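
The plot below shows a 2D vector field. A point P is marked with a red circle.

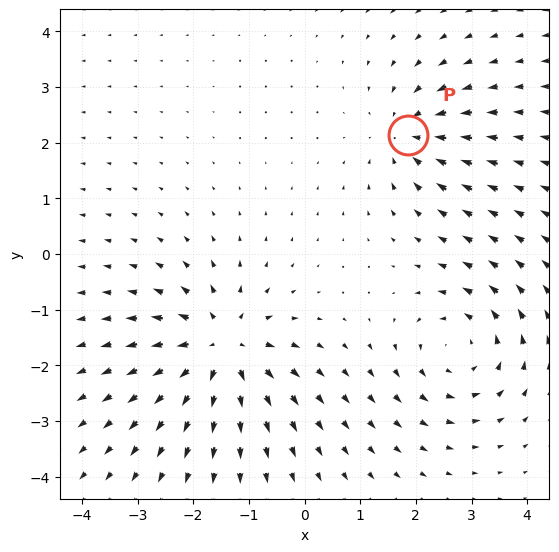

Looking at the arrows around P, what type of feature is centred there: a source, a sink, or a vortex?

At P (1.9, 2.1) the arrows converge inward. Divergence about -4, curl ≈0 — negative divergence with near-zero curl is a sink.

sink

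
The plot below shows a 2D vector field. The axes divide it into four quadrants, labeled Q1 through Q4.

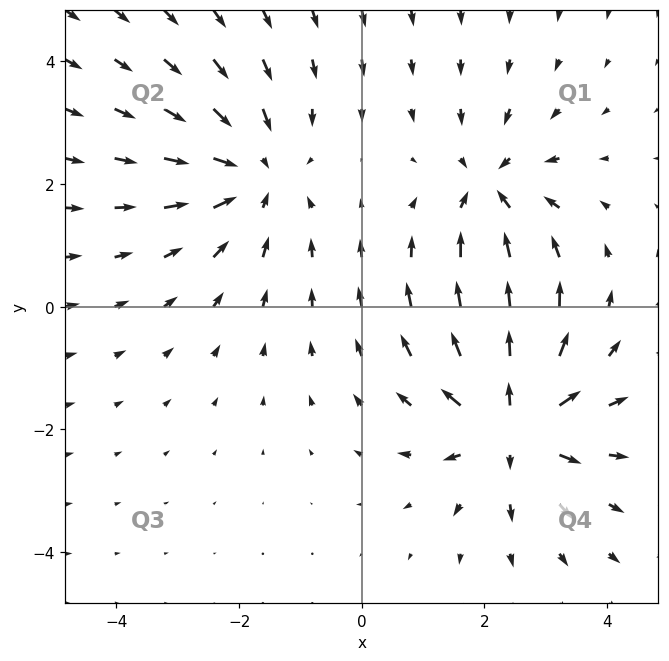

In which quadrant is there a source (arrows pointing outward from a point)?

The source sits at approximately (2.5, -1.9), which lies in quadrant Q4. The divergence there is about +5, positive as expected for a source.

Q4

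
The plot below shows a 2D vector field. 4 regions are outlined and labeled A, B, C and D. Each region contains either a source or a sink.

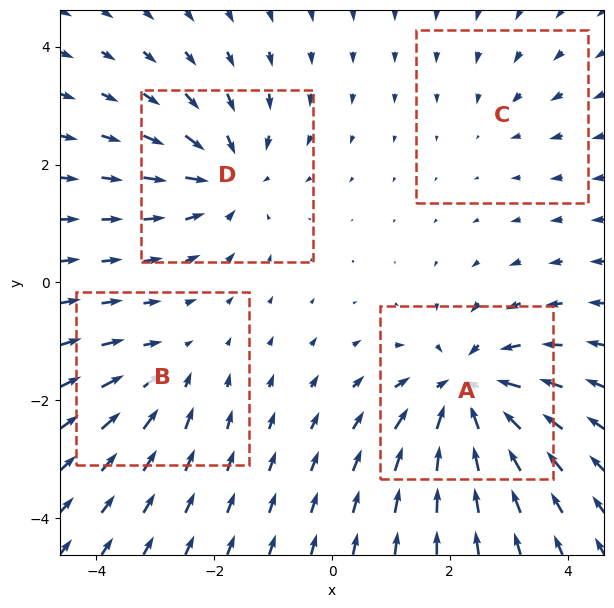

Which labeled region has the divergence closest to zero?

Divergence at each region's feature centre — A: about -7, B: about -3, C: about -2, D: about -5. Region C is closest to zero.

C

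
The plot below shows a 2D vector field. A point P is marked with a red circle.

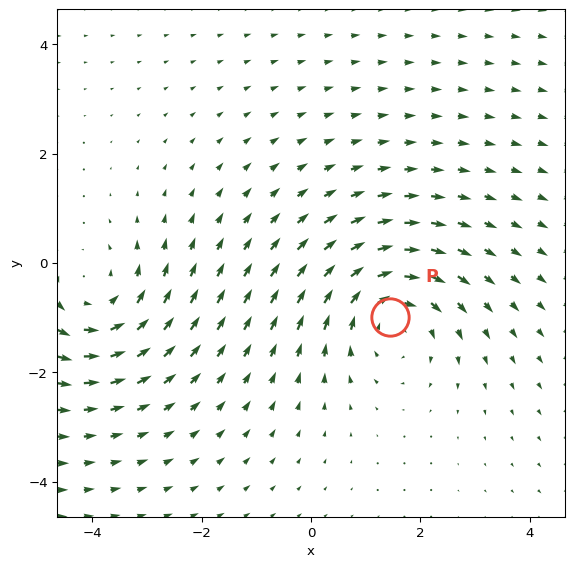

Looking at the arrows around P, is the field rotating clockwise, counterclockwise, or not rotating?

clockwise

Near P at (1.5, -1.0) the arrows circulate clockwise. The curl (z-component) there is about -4; negative curl means clockwise rotation.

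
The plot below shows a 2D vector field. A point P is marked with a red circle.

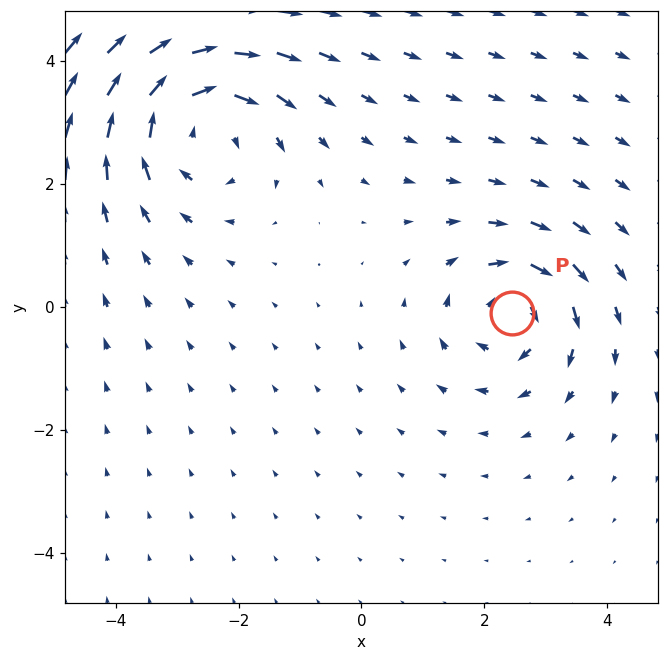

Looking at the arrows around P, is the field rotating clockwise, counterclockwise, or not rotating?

Near P at (2.5, -0.1) the arrows circulate clockwise. The curl (z-component) there is about -4; negative curl means clockwise rotation.

clockwise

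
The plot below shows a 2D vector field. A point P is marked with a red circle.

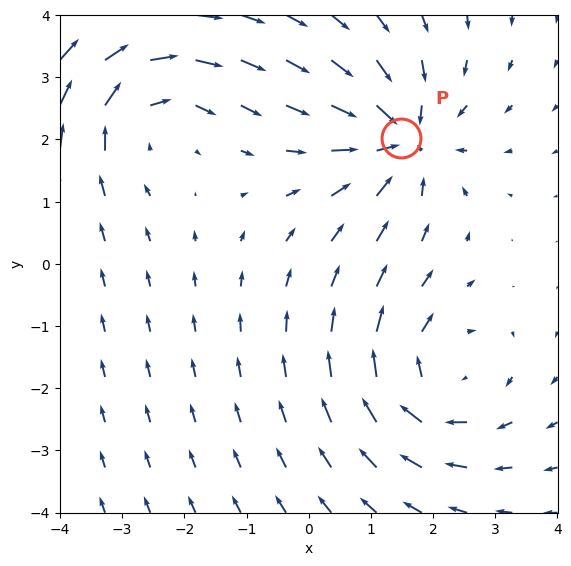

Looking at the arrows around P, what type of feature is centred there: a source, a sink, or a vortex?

sink

At P (1.5, 2.0) the arrows converge inward. Divergence about -4, curl ≈0 — negative divergence with near-zero curl is a sink.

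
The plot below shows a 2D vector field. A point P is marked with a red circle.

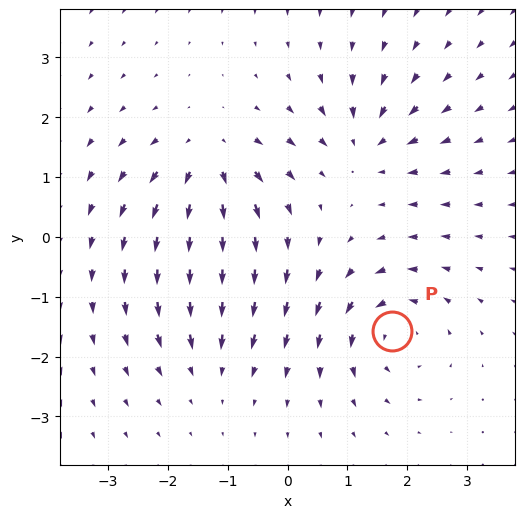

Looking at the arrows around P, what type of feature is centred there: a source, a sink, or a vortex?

vortex

At P (1.8, -1.6) the arrows circulate counterclockwise. Divergence ≈0, curl about +5 — near-zero divergence with nonzero curl is a vortex.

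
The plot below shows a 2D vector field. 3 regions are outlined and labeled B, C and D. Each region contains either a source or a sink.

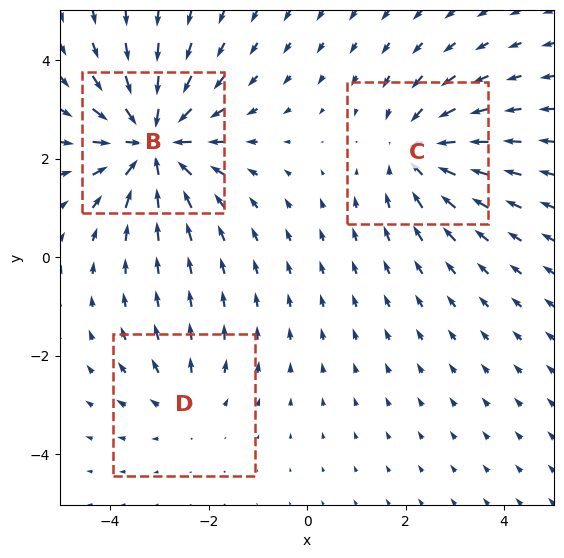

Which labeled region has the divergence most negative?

Divergence at each region's feature centre — B: about -5, C: about -3, D: about +2. Region B is most negative.

B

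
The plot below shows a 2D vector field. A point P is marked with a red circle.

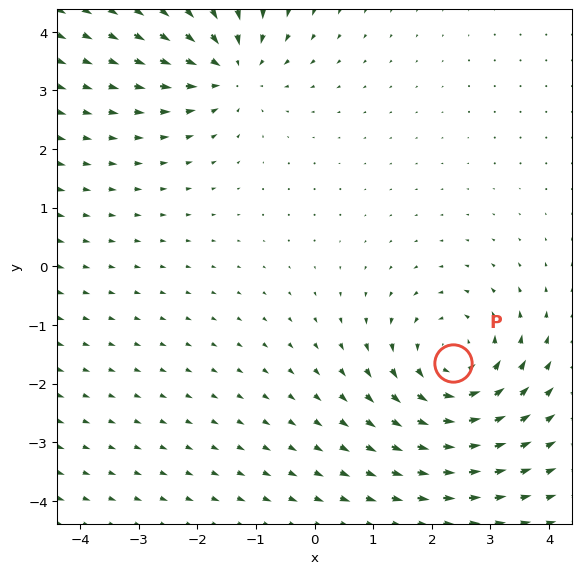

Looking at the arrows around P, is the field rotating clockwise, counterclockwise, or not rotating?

Near P at (2.4, -1.6) the arrows circulate counterclockwise. The curl (z-component) there is about +4; positive curl means counterclockwise rotation.

counterclockwise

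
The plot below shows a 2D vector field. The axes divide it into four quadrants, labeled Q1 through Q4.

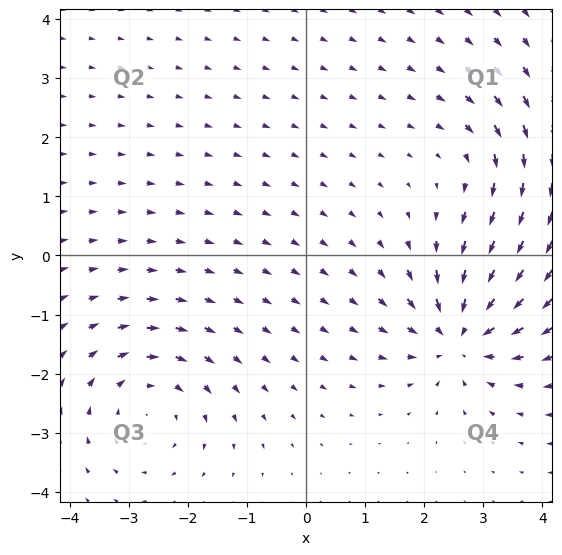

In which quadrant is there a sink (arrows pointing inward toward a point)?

Q4

The sink sits at approximately (2.6, -1.4), which lies in quadrant Q4. The divergence there is about -6, negative as expected for a sink.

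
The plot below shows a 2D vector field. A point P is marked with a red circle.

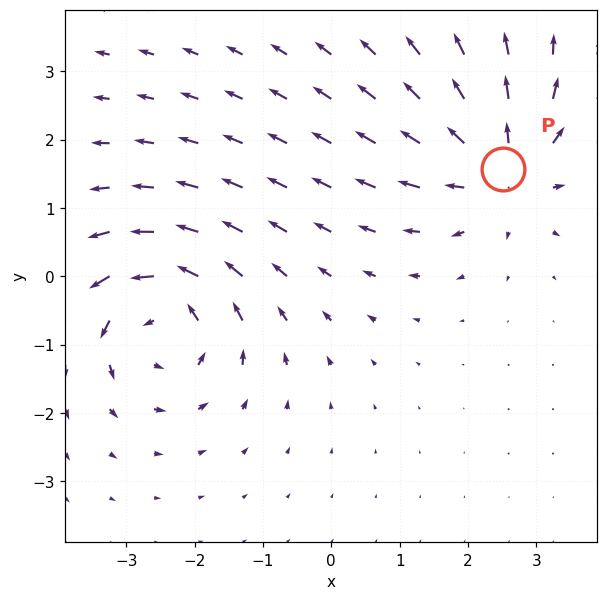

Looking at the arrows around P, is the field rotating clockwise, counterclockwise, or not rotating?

not rotating

Near P at (2.5, 1.6) the arrows show no circulation. The curl there is ≈0.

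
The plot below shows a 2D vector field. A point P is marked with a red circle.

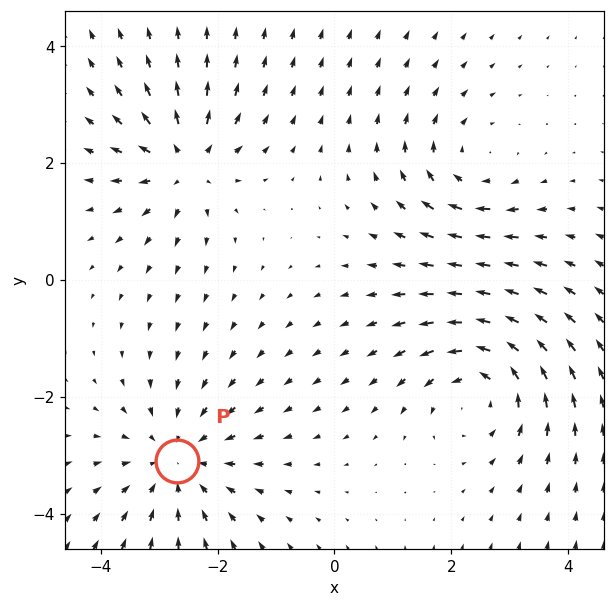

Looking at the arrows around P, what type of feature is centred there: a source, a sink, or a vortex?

sink

At P (-2.7, -3.1) the arrows converge inward. Divergence about -3, curl ≈0 — negative divergence with near-zero curl is a sink.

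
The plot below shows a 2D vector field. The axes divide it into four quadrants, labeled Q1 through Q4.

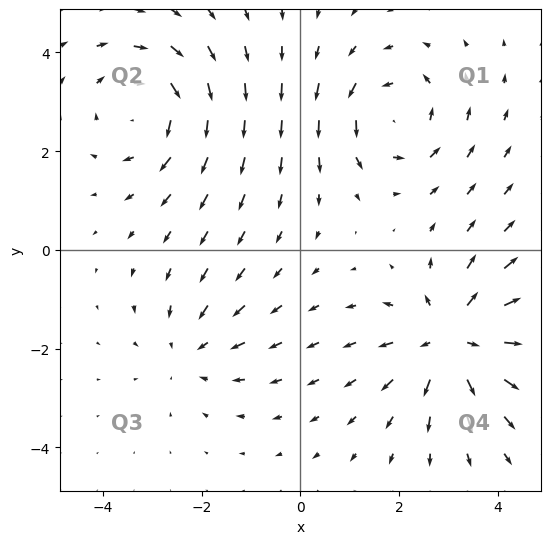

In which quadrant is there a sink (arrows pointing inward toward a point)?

The sink sits at approximately (-2.2, -2.0), which lies in quadrant Q3. The divergence there is about -2, negative as expected for a sink.

Q3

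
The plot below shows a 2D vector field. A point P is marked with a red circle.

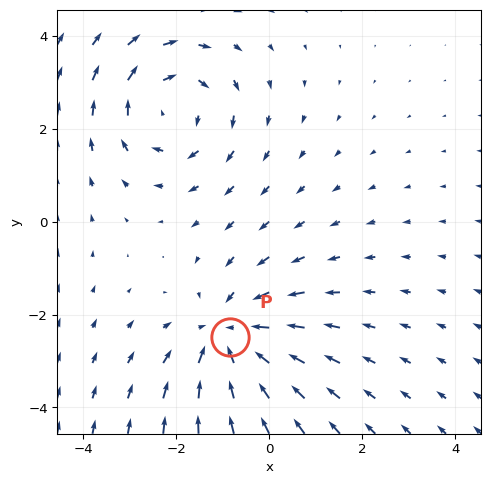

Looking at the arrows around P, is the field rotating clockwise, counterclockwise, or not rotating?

Near P at (-0.8, -2.5) the arrows show no circulation. The curl there is ≈0.

not rotating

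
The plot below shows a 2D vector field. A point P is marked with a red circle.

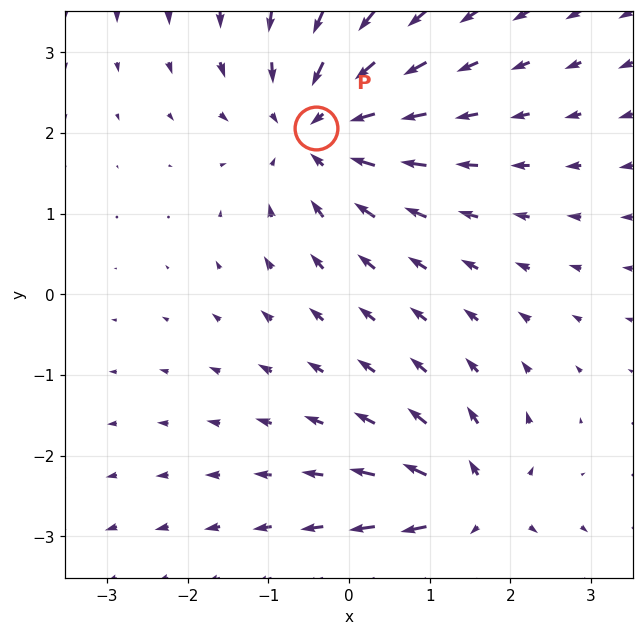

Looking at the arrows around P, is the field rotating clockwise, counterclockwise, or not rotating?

Near P at (-0.4, 2.1) the arrows show no circulation. The curl there is ≈0.

not rotating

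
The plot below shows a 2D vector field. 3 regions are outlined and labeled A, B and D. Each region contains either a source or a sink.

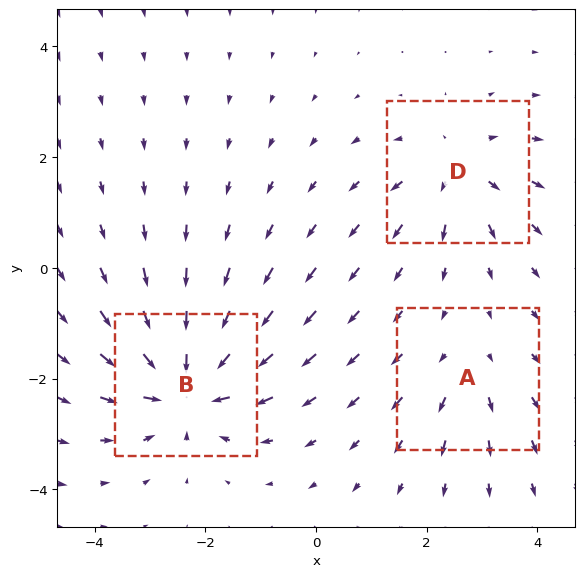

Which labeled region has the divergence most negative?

Divergence at each region's feature centre — A: about +2, B: about -5, D: about +3. Region B is most negative.

B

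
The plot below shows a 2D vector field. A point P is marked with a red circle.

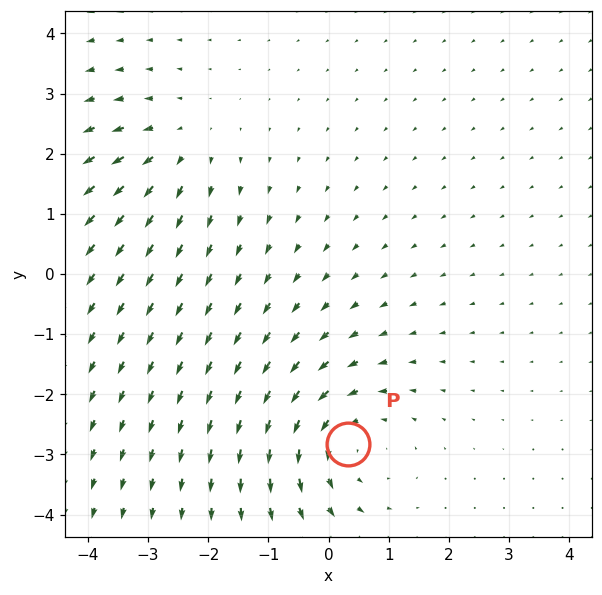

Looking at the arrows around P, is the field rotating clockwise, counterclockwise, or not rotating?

Near P at (0.3, -2.8) the arrows circulate counterclockwise. The curl (z-component) there is about +4; positive curl means counterclockwise rotation.

counterclockwise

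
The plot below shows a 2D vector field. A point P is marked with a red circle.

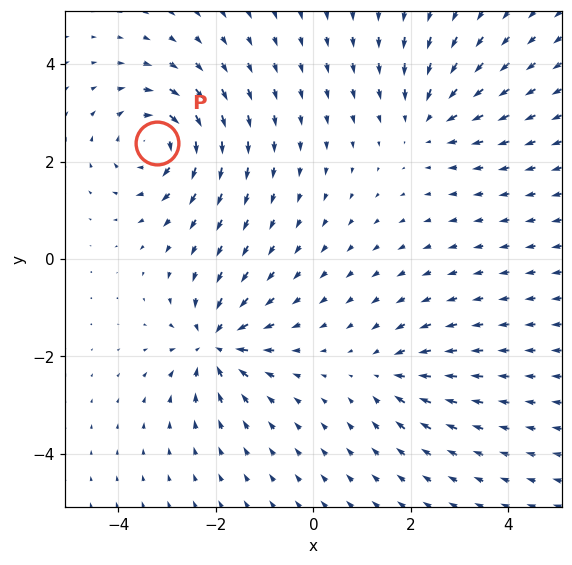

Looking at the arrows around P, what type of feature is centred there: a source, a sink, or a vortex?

At P (-3.2, 2.4) the arrows circulate clockwise. Divergence ≈0, curl about -6 — near-zero divergence with nonzero curl is a vortex.

vortex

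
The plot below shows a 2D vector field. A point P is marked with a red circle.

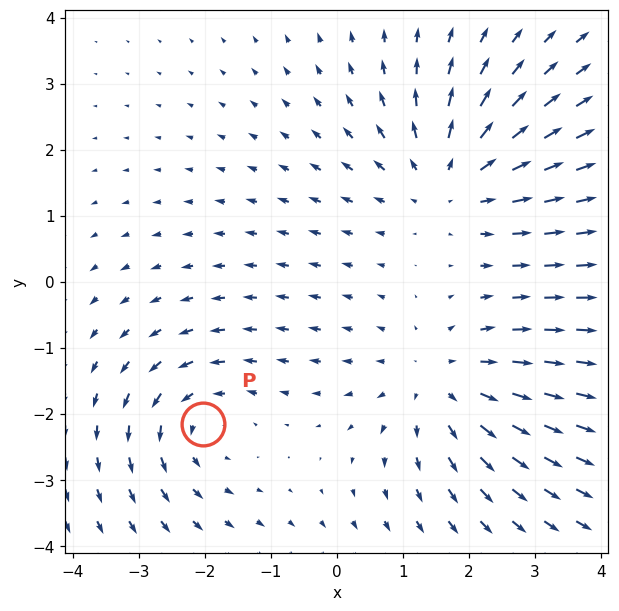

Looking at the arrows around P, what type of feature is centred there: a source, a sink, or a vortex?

vortex

At P (-2.0, -2.2) the arrows circulate counterclockwise. Divergence ≈0, curl about +3 — near-zero divergence with nonzero curl is a vortex.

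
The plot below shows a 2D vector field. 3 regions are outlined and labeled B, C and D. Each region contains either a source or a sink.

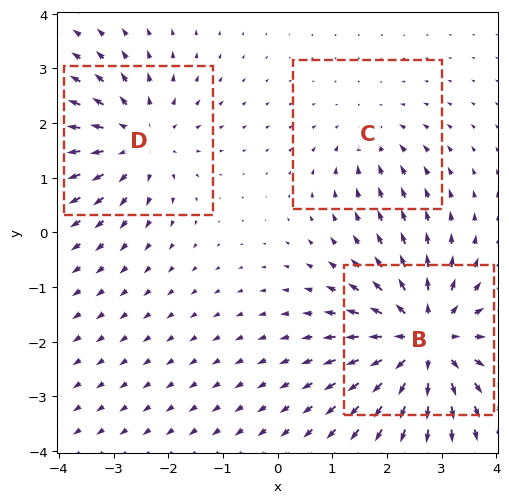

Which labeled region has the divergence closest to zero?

C

Divergence at each region's feature centre — B: about +5, C: about -2, D: about +4. Region C is closest to zero.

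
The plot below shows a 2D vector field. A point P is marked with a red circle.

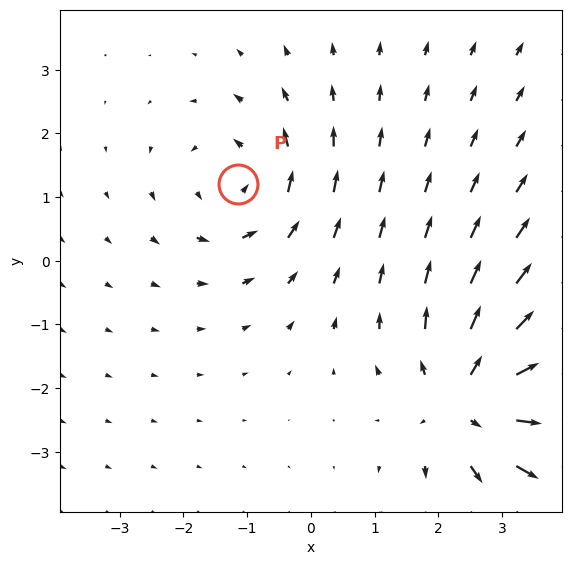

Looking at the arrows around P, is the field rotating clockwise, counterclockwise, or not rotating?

Near P at (-1.1, 1.2) the arrows circulate counterclockwise. The curl (z-component) there is about +3; positive curl means counterclockwise rotation.

counterclockwise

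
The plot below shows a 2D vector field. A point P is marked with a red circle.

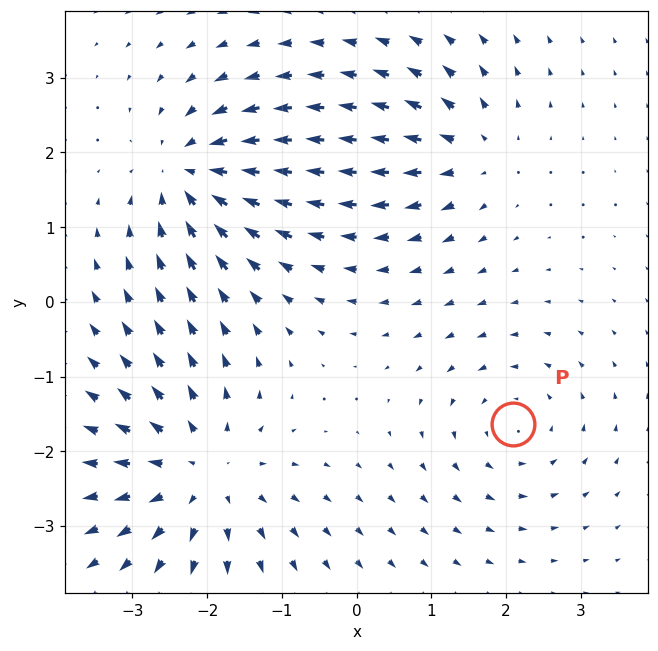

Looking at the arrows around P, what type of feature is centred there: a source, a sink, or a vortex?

vortex

At P (2.1, -1.6) the arrows circulate counterclockwise. Divergence ≈0, curl about +3 — near-zero divergence with nonzero curl is a vortex.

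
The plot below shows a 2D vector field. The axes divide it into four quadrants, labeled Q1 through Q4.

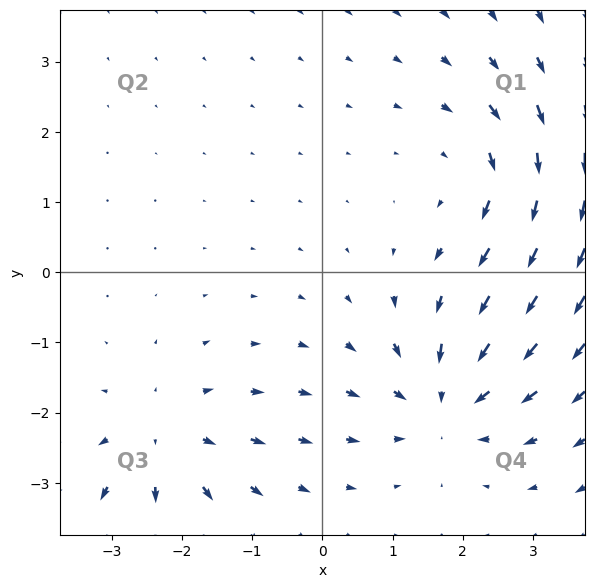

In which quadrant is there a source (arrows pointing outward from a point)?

The source sits at approximately (-2.3, -2.4), which lies in quadrant Q3. The divergence there is about +3, positive as expected for a source.

Q3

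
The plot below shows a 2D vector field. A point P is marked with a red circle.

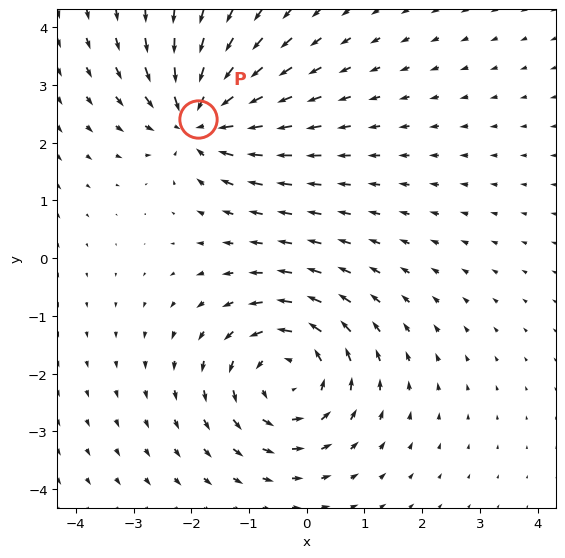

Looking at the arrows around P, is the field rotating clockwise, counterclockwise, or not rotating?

not rotating

Near P at (-1.9, 2.4) the arrows show no circulation. The curl there is ≈0.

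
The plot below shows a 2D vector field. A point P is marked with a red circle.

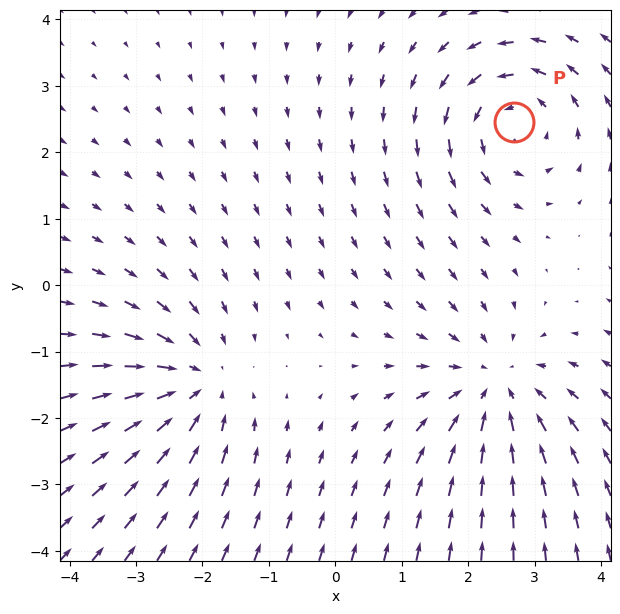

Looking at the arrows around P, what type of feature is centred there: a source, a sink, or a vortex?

vortex

At P (2.7, 2.5) the arrows circulate counterclockwise. Divergence ≈0, curl about +5 — near-zero divergence with nonzero curl is a vortex.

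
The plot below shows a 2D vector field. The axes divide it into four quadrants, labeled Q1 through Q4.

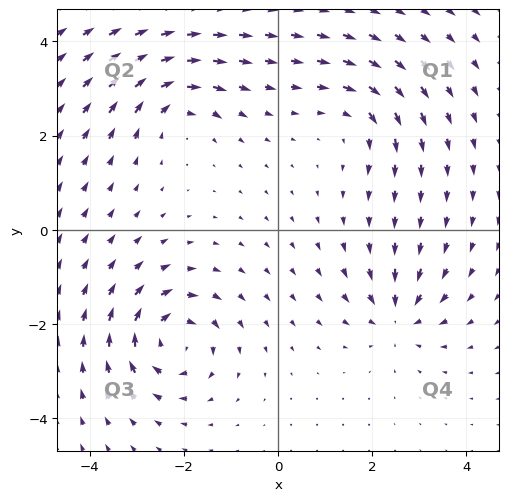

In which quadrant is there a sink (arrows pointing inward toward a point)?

The sink sits at approximately (2.6, -1.8), which lies in quadrant Q4. The divergence there is about -4, negative as expected for a sink.

Q4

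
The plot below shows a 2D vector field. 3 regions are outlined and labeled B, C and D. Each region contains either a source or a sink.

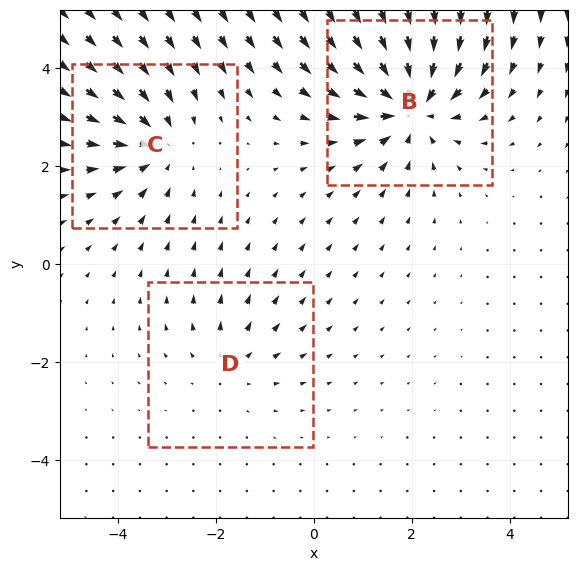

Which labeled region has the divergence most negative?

Divergence at each region's feature centre — B: about -5, C: about -3, D: about +2. Region B is most negative.

B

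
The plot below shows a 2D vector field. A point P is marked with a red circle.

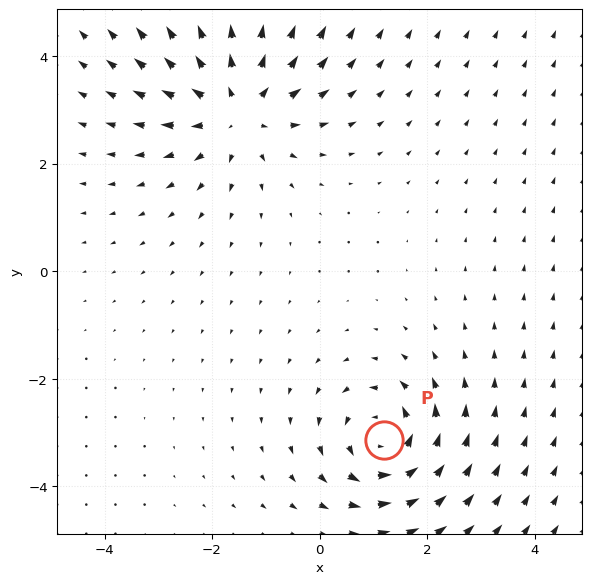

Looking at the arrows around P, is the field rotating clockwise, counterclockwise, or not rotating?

counterclockwise

Near P at (1.2, -3.1) the arrows circulate counterclockwise. The curl (z-component) there is about +4; positive curl means counterclockwise rotation.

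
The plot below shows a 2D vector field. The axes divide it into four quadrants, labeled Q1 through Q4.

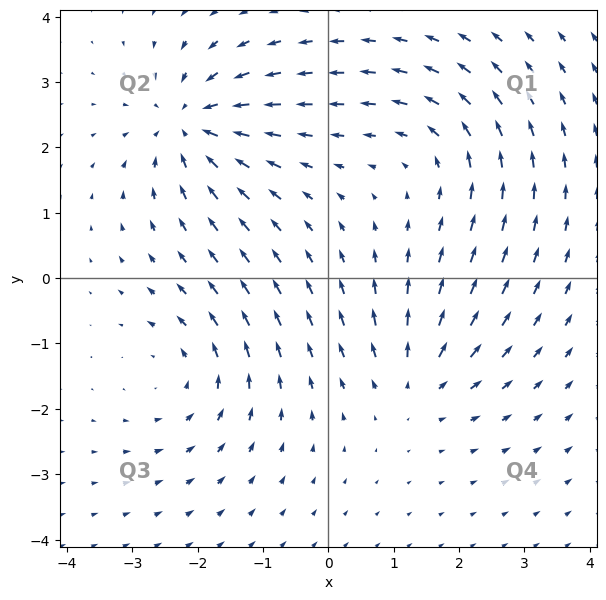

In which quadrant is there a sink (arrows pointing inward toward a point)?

The sink sits at approximately (-2.1, 2.4), which lies in quadrant Q2. The divergence there is about -6, negative as expected for a sink.

Q2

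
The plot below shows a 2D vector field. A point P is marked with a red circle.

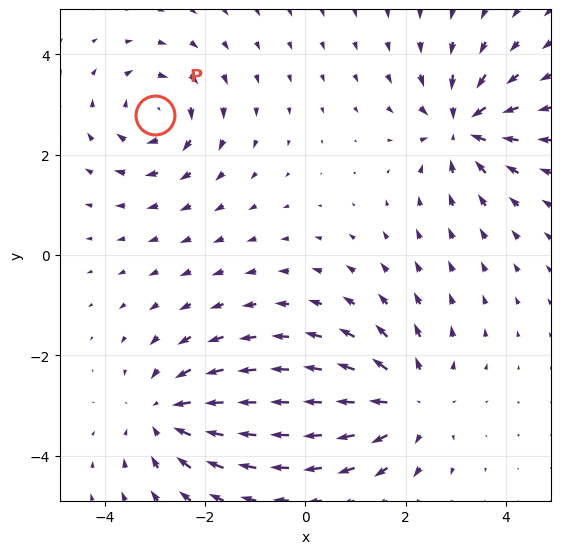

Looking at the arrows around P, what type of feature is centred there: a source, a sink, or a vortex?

vortex

At P (-3.0, 2.8) the arrows circulate clockwise. Divergence ≈0, curl about -4 — near-zero divergence with nonzero curl is a vortex.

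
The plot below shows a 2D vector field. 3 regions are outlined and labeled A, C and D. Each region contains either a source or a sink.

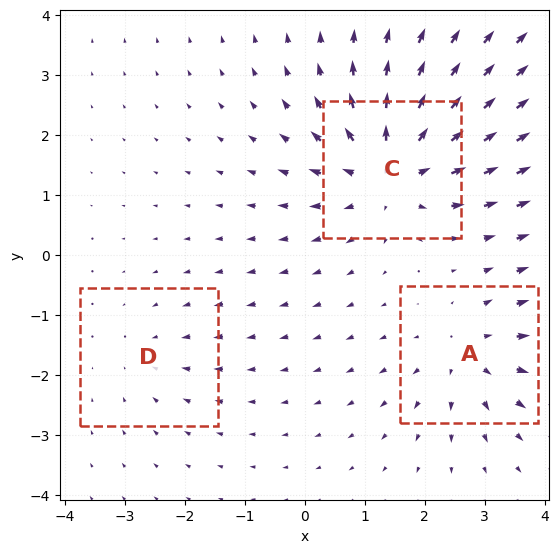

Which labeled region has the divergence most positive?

C

Divergence at each region's feature centre — A: about +3, C: about +5, D: about -2. Region C is most positive.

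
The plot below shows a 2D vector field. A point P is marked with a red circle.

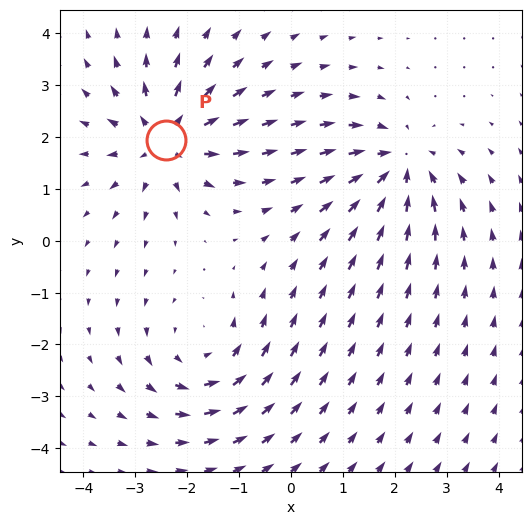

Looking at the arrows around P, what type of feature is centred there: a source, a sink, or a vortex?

At P (-2.4, 1.9) the arrows spread outward. Divergence about +5, curl ≈0 — positive divergence with near-zero curl is a source.

source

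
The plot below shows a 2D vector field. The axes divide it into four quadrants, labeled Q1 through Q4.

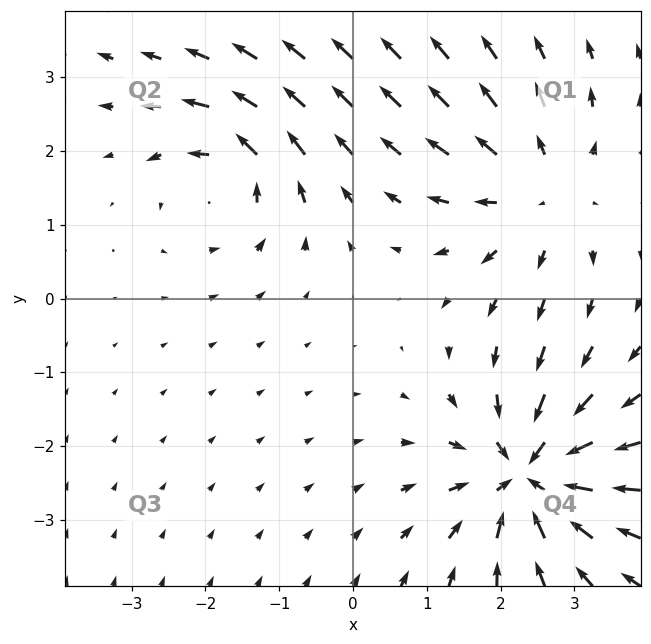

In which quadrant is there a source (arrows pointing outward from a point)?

The source sits at approximately (2.5, 1.4), which lies in quadrant Q1. The divergence there is about +3, positive as expected for a source.

Q1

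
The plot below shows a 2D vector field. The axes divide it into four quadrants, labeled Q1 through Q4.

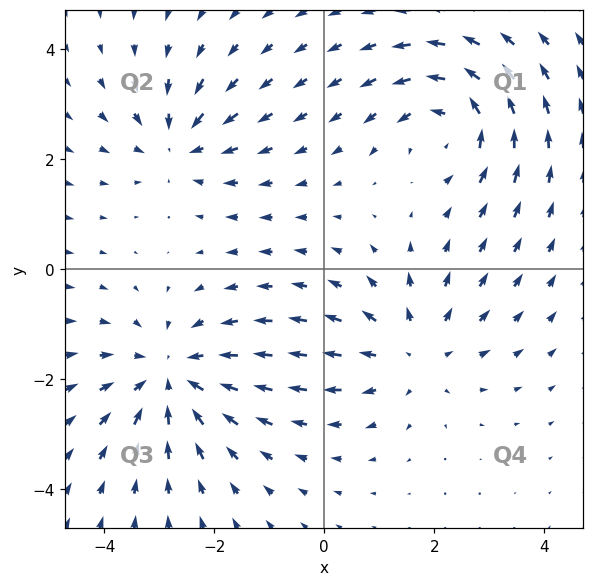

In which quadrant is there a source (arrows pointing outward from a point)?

The source sits at approximately (1.6, -1.5), which lies in quadrant Q4. The divergence there is about +3, positive as expected for a source.

Q4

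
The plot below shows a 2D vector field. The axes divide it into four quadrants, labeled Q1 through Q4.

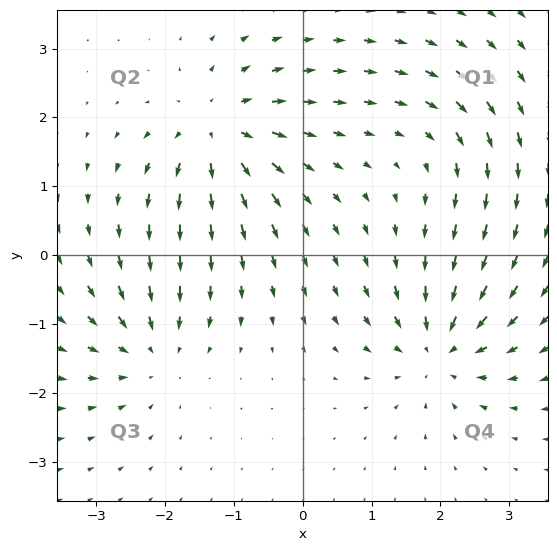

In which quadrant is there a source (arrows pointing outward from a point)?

The source sits at approximately (-1.2, 1.8), which lies in quadrant Q2. The divergence there is about +6, positive as expected for a source.

Q2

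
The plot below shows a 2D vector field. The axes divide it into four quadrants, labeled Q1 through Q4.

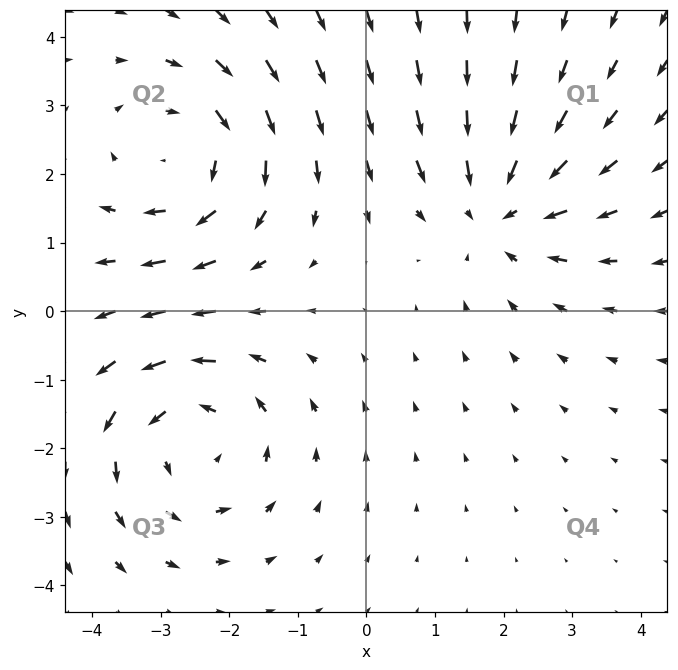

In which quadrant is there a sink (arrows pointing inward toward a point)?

Q1

The sink sits at approximately (1.9, 1.5), which lies in quadrant Q1. The divergence there is about -4, negative as expected for a sink.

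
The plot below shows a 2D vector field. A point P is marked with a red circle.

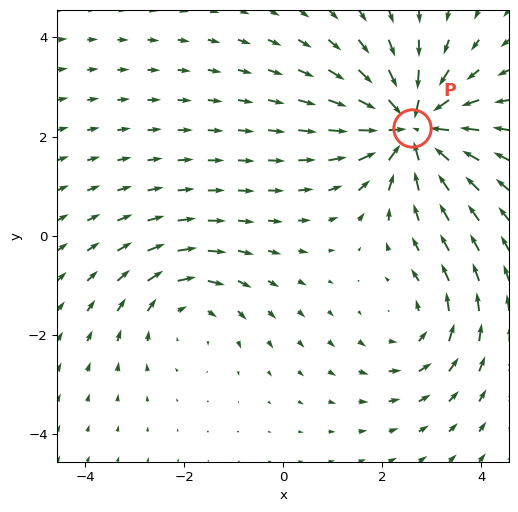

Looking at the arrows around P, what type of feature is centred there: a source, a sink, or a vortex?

At P (2.6, 2.2) the arrows converge inward. Divergence about -5, curl ≈0 — negative divergence with near-zero curl is a sink.

sink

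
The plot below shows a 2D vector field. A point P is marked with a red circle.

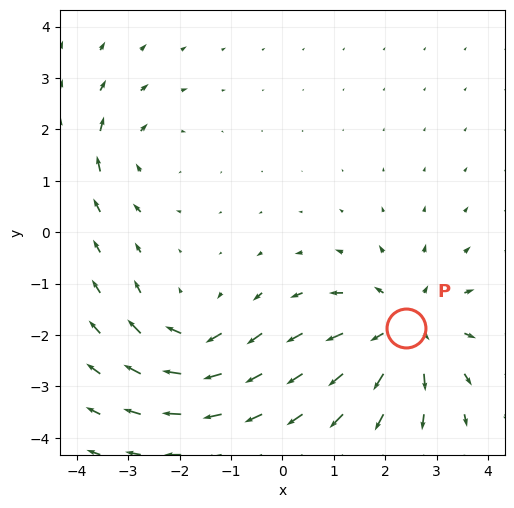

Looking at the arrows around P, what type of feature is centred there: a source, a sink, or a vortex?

source

At P (2.4, -1.9) the arrows spread outward. Divergence about +4, curl ≈0 — positive divergence with near-zero curl is a source.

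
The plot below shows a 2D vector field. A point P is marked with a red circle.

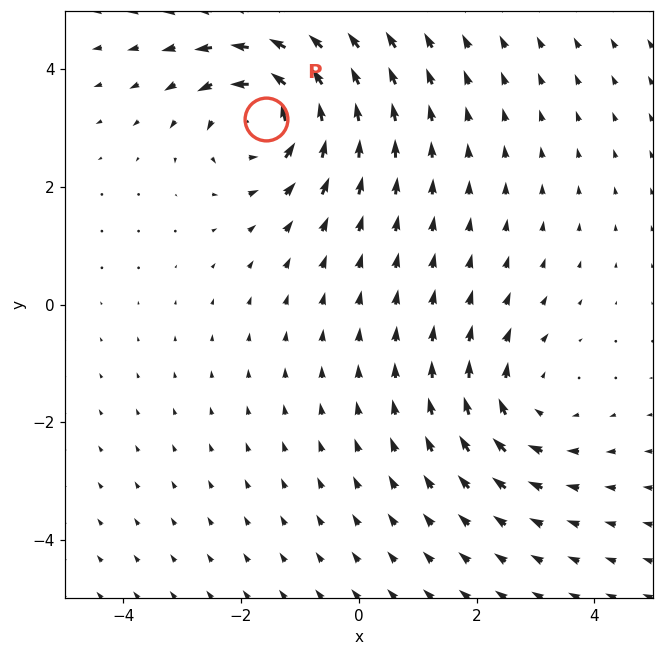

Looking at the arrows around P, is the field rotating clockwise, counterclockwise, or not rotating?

Near P at (-1.6, 3.1) the arrows circulate counterclockwise. The curl (z-component) there is about +5; positive curl means counterclockwise rotation.

counterclockwise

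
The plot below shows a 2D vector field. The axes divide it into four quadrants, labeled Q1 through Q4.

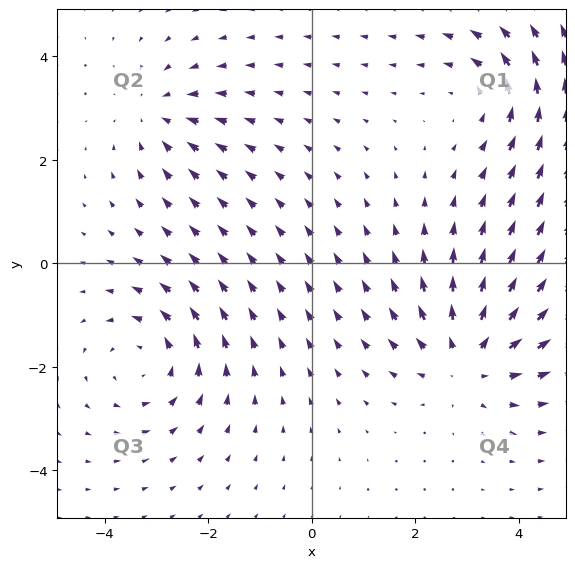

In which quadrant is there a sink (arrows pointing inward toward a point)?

The sink sits at approximately (-3.0, 2.9), which lies in quadrant Q2. The divergence there is about -3, negative as expected for a sink.

Q2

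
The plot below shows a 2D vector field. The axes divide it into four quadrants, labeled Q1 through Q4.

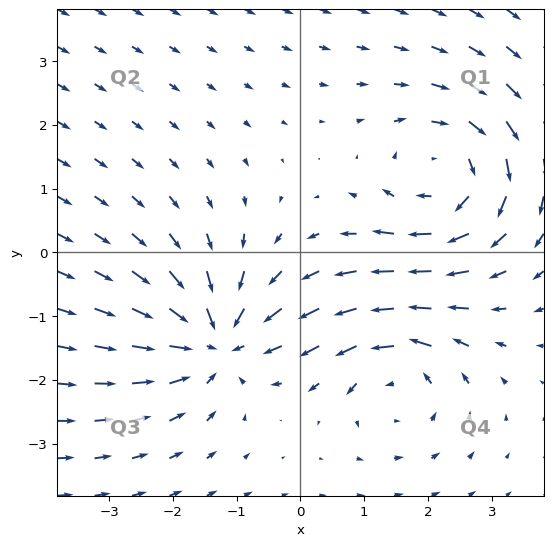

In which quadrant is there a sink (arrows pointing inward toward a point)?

The sink sits at approximately (-1.3, -1.4), which lies in quadrant Q3. The divergence there is about -4, negative as expected for a sink.

Q3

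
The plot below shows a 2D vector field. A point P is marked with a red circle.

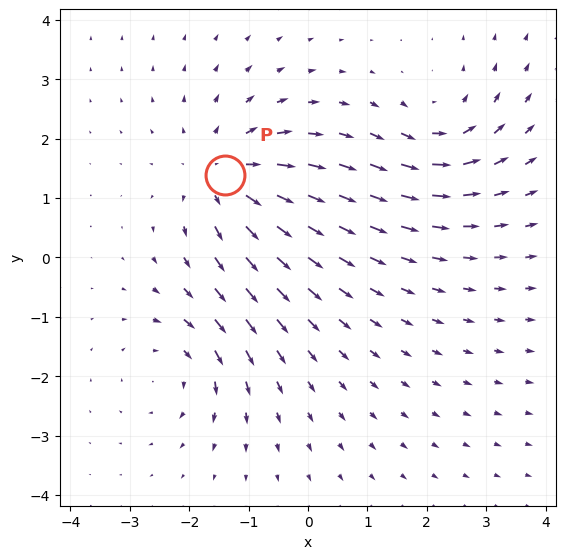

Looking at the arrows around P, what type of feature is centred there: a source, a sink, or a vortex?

At P (-1.4, 1.4) the arrows spread outward. Divergence about +4, curl ≈0 — positive divergence with near-zero curl is a source.

source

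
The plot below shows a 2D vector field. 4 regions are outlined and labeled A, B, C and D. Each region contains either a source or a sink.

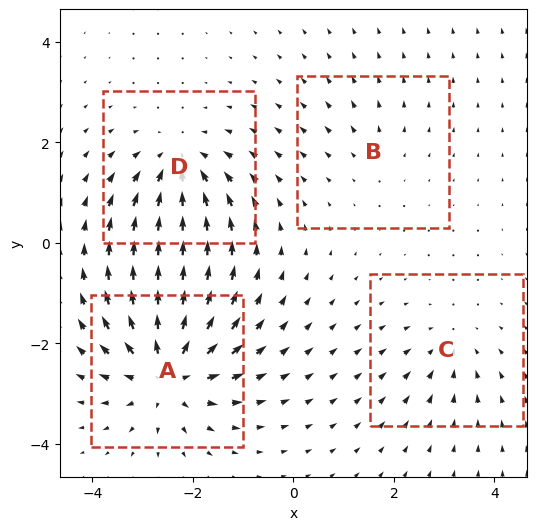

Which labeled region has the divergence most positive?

Divergence at each region's feature centre — A: about +7, B: about +2, C: about -3, D: about -5. Region A is most positive.

A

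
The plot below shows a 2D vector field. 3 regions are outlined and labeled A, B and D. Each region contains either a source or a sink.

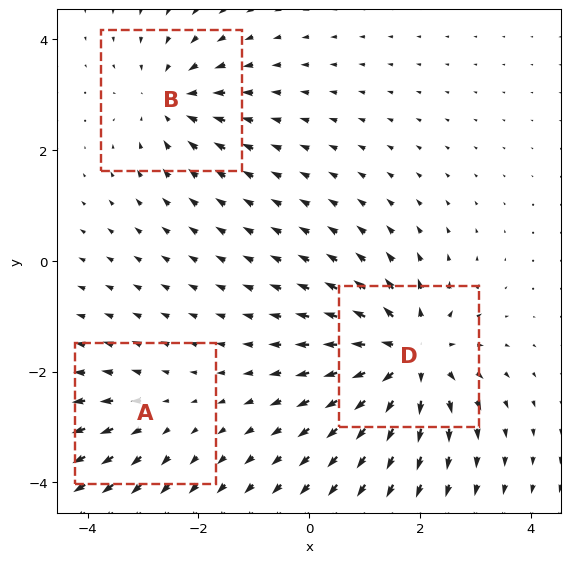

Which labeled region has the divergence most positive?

D

Divergence at each region's feature centre — A: about +2, B: about -3, D: about +5. Region D is most positive.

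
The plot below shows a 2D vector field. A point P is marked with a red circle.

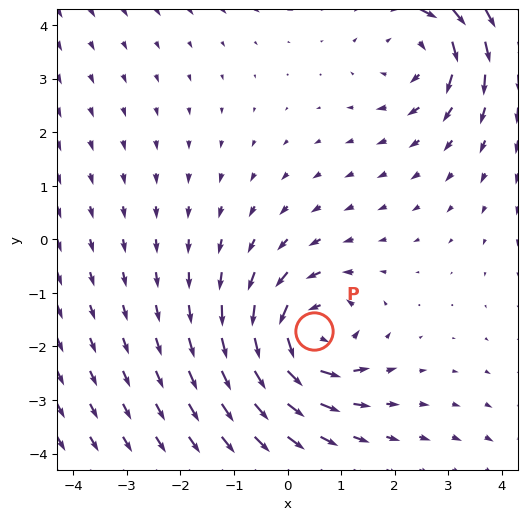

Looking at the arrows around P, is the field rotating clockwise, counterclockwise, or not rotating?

counterclockwise

Near P at (0.5, -1.7) the arrows circulate counterclockwise. The curl (z-component) there is about +4; positive curl means counterclockwise rotation.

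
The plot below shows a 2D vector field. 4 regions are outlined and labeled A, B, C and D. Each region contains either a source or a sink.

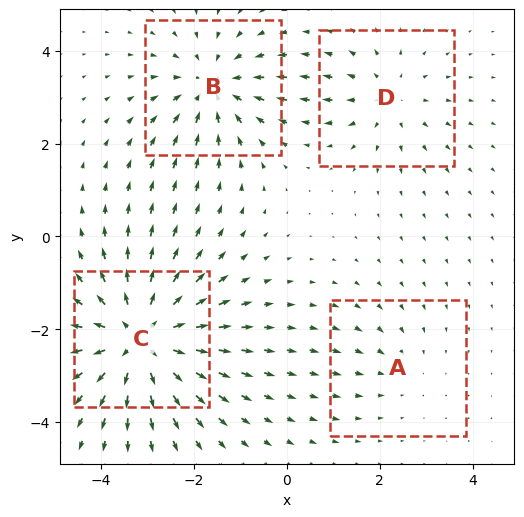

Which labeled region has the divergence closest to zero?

Divergence at each region's feature centre — A: about -2, B: about -4, C: about +6, D: about +3. Region A is closest to zero.

A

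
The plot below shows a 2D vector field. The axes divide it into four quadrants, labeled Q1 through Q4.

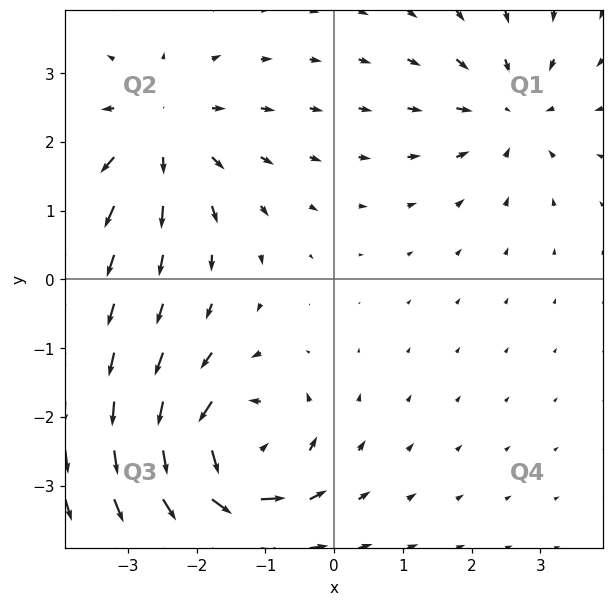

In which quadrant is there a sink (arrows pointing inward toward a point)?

The sink sits at approximately (2.6, 2.4), which lies in quadrant Q1. The divergence there is about -4, negative as expected for a sink.

Q1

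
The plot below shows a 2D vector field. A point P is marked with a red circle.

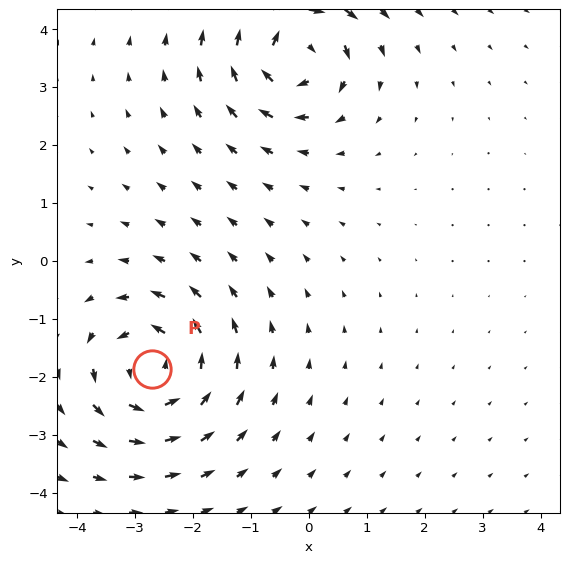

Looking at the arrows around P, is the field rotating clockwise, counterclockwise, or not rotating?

counterclockwise

Near P at (-2.7, -1.9) the arrows circulate counterclockwise. The curl (z-component) there is about +3; positive curl means counterclockwise rotation.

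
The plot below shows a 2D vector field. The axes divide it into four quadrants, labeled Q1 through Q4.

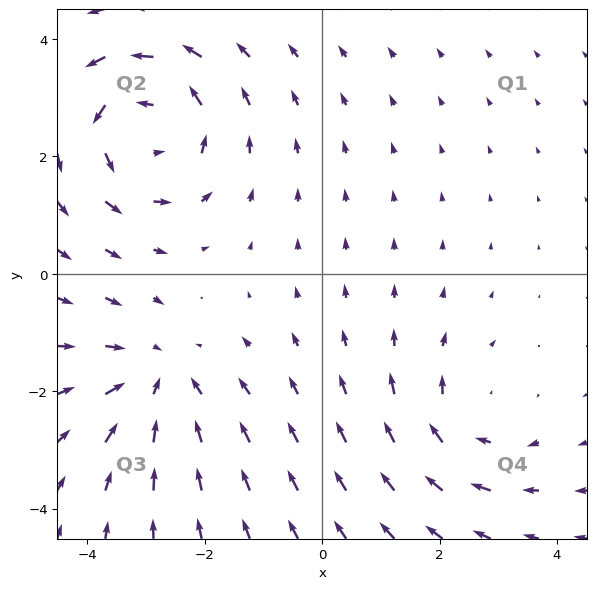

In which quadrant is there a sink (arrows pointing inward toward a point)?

The sink sits at approximately (-2.8, -1.8), which lies in quadrant Q3. The divergence there is about -3, negative as expected for a sink.

Q3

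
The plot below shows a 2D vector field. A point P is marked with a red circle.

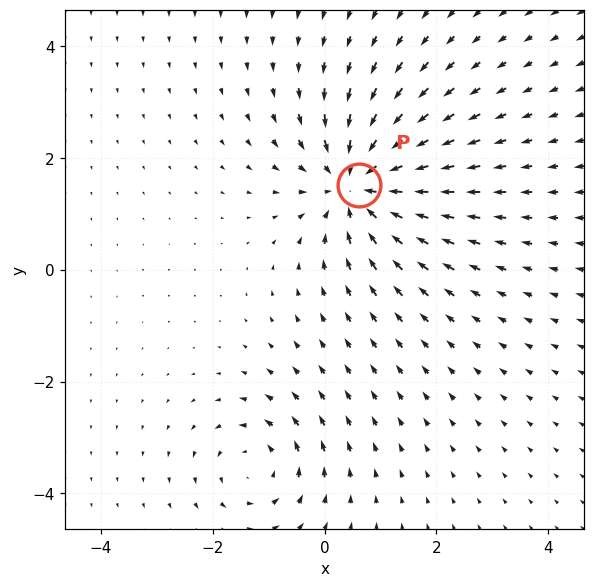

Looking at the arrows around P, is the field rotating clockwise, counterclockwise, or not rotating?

Near P at (0.6, 1.5) the arrows show no circulation. The curl there is ≈0.

not rotating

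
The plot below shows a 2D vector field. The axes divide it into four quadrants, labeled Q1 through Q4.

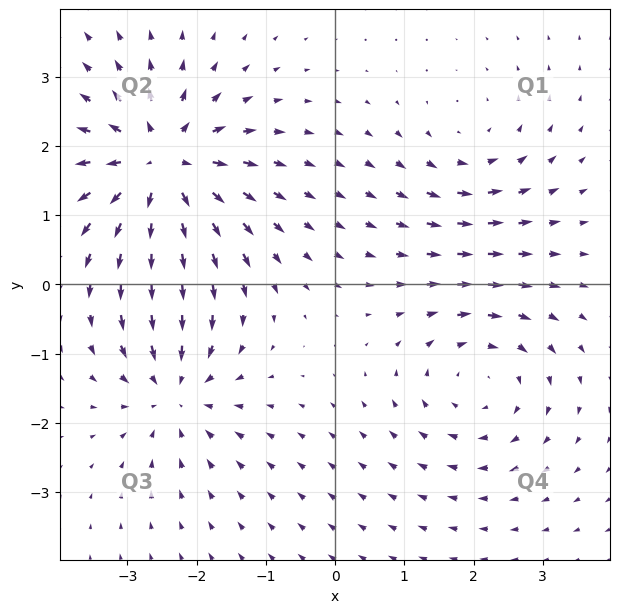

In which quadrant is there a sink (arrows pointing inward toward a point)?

Q3

The sink sits at approximately (-2.3, -1.5), which lies in quadrant Q3. The divergence there is about -4, negative as expected for a sink.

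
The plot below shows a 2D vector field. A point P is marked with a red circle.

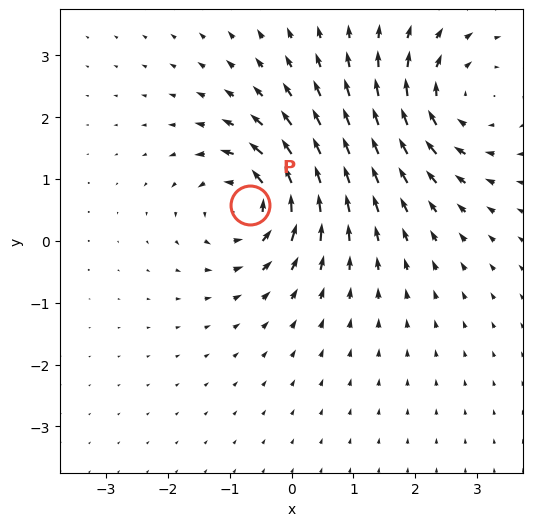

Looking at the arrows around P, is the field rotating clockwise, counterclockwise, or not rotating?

counterclockwise

Near P at (-0.7, 0.6) the arrows circulate counterclockwise. The curl (z-component) there is about +6; positive curl means counterclockwise rotation.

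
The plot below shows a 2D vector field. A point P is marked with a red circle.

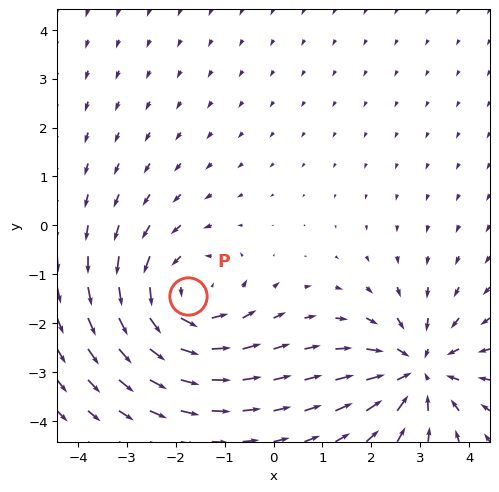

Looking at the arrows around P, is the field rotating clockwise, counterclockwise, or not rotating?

counterclockwise

Near P at (-1.8, -1.5) the arrows circulate counterclockwise. The curl (z-component) there is about +3; positive curl means counterclockwise rotation.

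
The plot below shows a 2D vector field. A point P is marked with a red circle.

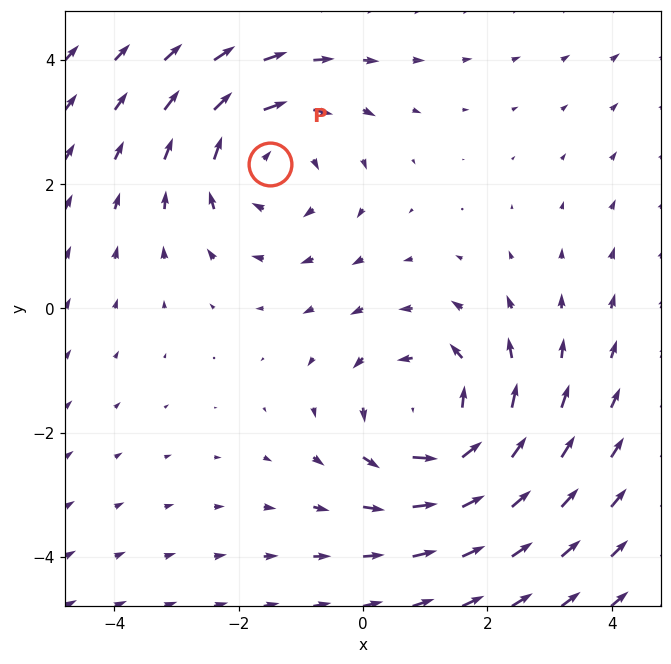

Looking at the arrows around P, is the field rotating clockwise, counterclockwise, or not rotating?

clockwise

Near P at (-1.5, 2.3) the arrows circulate clockwise. The curl (z-component) there is about -2; negative curl means clockwise rotation.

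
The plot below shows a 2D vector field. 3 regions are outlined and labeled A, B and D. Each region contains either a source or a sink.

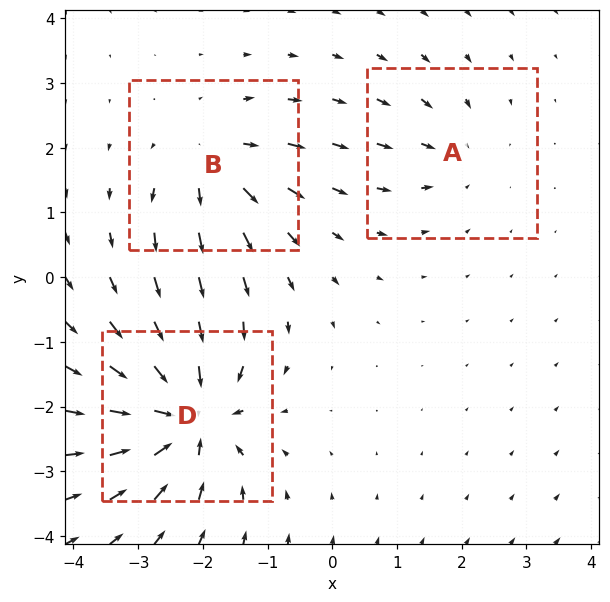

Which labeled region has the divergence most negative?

D

Divergence at each region's feature centre — A: about -2, B: about +4, D: about -6. Region D is most negative.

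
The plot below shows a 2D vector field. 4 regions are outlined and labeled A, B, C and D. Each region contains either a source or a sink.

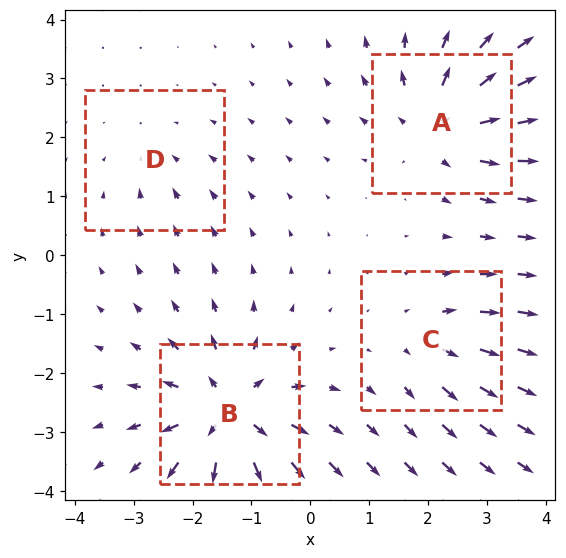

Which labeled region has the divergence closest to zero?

Divergence at each region's feature centre — A: about +6, B: about +8, C: about +4, D: about -2. Region D is closest to zero.

D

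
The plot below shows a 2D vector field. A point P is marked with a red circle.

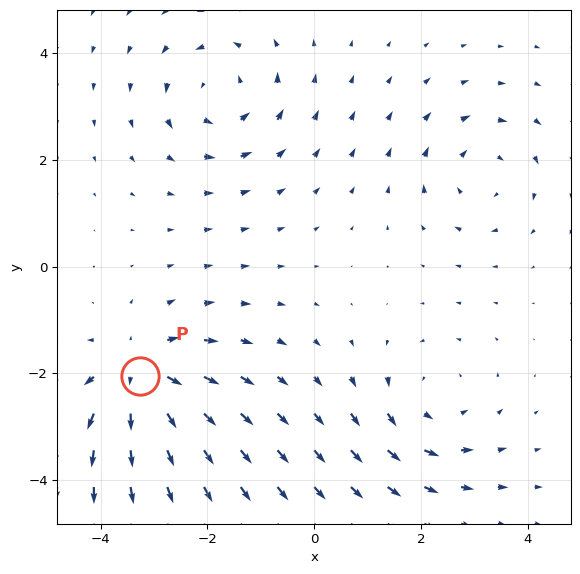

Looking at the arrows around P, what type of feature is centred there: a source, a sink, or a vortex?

source

At P (-3.3, -2.0) the arrows spread outward. Divergence about +5, curl ≈0 — positive divergence with near-zero curl is a source.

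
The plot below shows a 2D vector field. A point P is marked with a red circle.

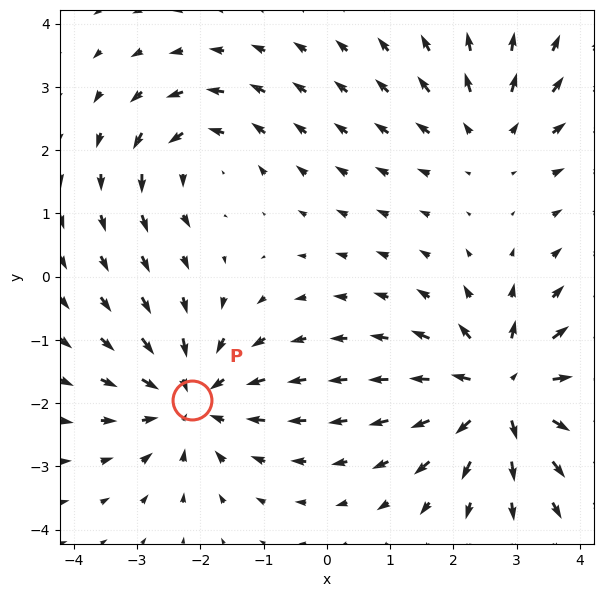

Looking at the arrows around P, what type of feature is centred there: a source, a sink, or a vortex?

At P (-2.1, -1.9) the arrows converge inward. Divergence about -4, curl ≈0 — negative divergence with near-zero curl is a sink.

sink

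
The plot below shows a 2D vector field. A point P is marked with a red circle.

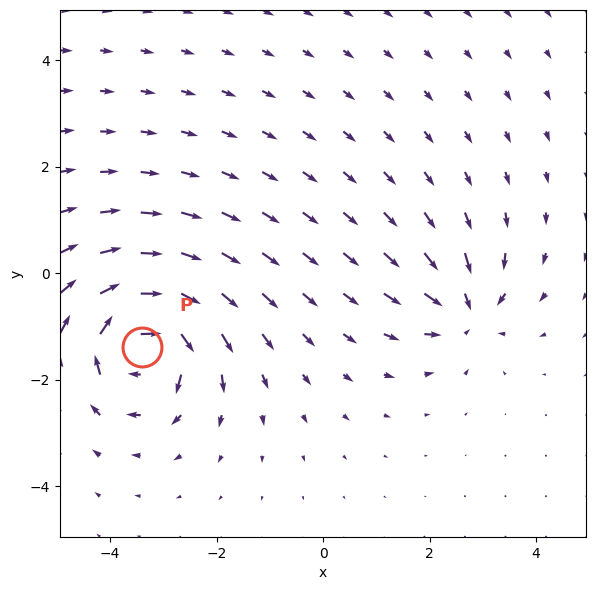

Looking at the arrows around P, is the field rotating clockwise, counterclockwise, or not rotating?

clockwise

Near P at (-3.4, -1.4) the arrows circulate clockwise. The curl (z-component) there is about -6; negative curl means clockwise rotation.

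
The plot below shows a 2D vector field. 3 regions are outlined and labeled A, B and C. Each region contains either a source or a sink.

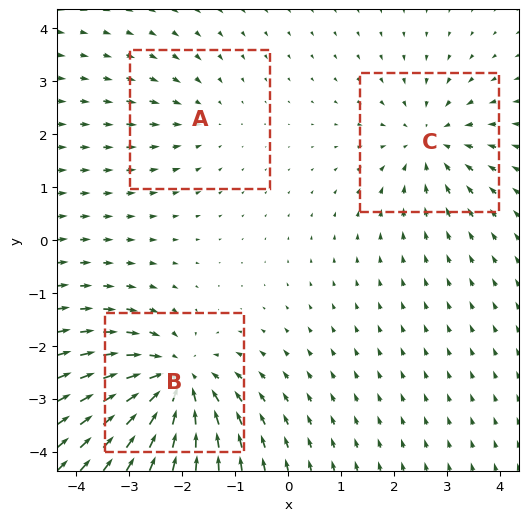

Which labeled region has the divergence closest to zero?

A

Divergence at each region's feature centre — A: about -2, B: about -5, C: about -3. Region A is closest to zero.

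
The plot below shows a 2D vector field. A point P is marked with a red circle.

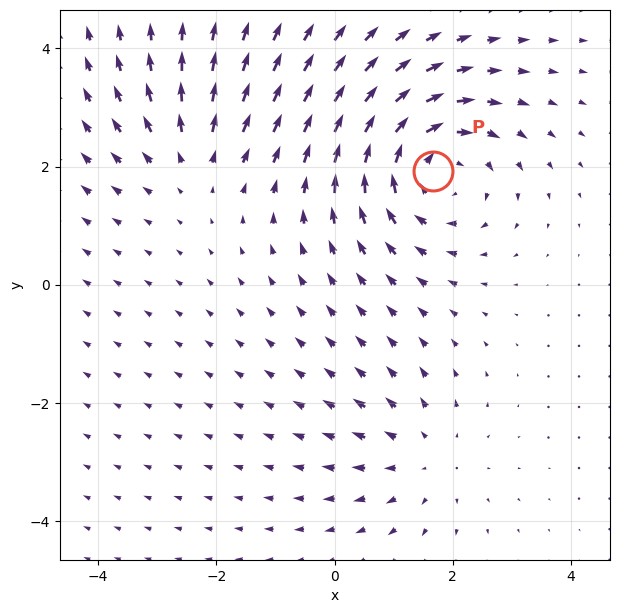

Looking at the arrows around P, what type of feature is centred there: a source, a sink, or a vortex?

vortex

At P (1.7, 1.9) the arrows circulate clockwise. Divergence ≈0, curl about -4 — near-zero divergence with nonzero curl is a vortex.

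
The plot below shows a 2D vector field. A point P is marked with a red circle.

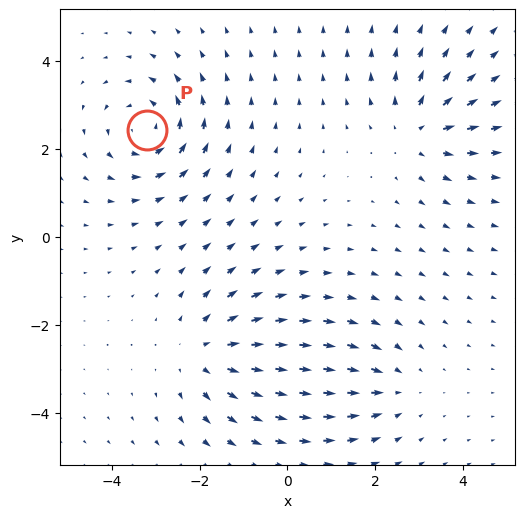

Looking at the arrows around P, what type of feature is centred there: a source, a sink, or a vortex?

At P (-3.2, 2.4) the arrows circulate counterclockwise. Divergence ≈0, curl about +5 — near-zero divergence with nonzero curl is a vortex.

vortex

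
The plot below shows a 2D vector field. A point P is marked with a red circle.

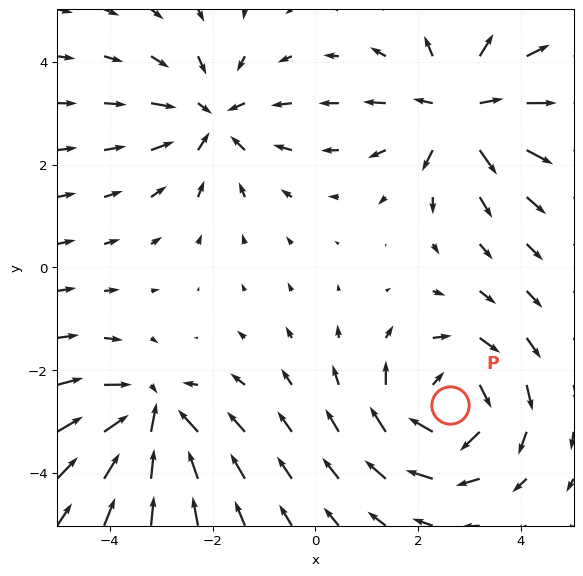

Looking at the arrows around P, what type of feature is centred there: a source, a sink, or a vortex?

vortex

At P (2.6, -2.7) the arrows circulate clockwise. Divergence ≈0, curl about -4 — near-zero divergence with nonzero curl is a vortex.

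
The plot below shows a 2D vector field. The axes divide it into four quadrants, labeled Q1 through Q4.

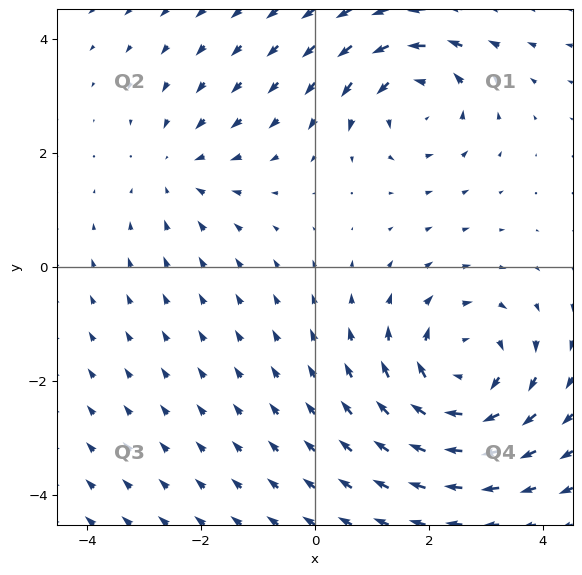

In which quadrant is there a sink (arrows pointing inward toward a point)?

Q2

The sink sits at approximately (-2.4, 1.7), which lies in quadrant Q2. The divergence there is about -2, negative as expected for a sink.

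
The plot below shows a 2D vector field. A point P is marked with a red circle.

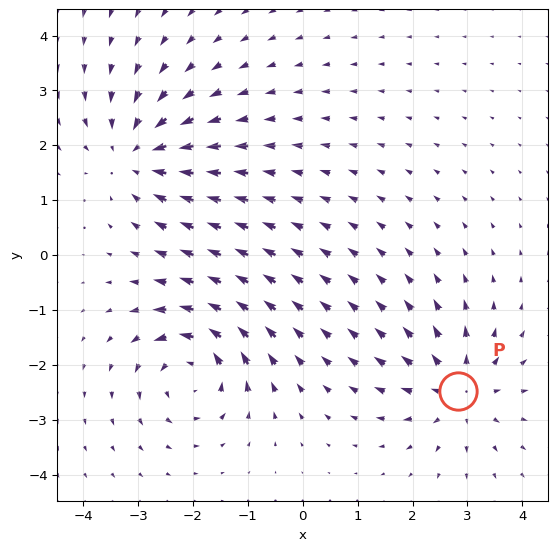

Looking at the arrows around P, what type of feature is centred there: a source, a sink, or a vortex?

At P (2.8, -2.5) the arrows spread outward. Divergence about +3, curl ≈0 — positive divergence with near-zero curl is a source.

source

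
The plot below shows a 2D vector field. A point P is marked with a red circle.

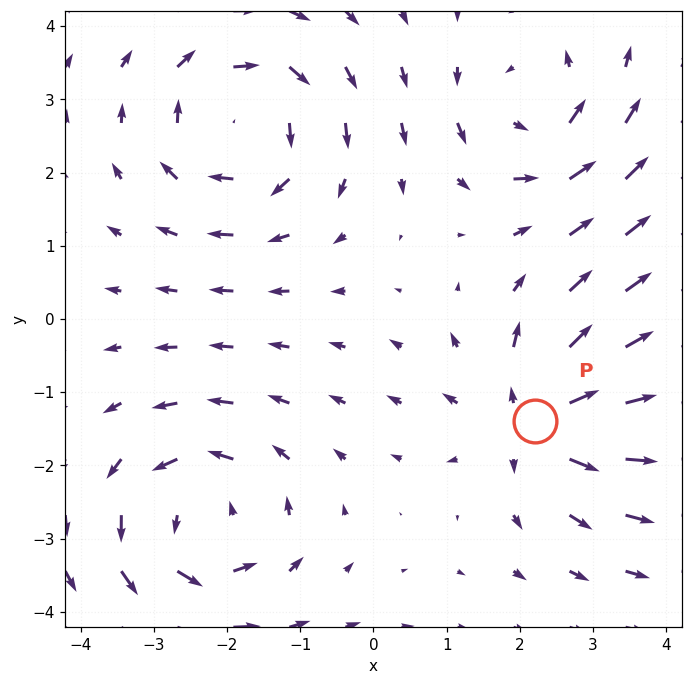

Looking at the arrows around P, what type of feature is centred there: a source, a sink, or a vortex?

source

At P (2.2, -1.4) the arrows spread outward. Divergence about +5, curl ≈0 — positive divergence with near-zero curl is a source.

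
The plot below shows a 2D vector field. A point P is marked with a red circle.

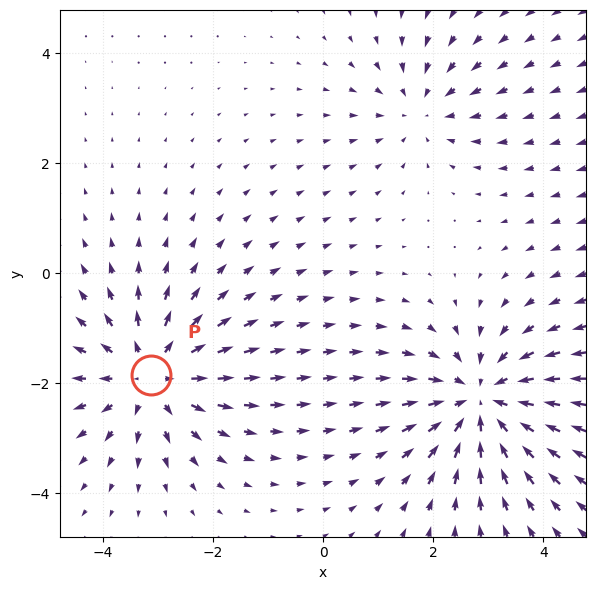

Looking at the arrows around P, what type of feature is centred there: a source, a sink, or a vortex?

At P (-3.1, -1.8) the arrows spread outward. Divergence about +4, curl ≈0 — positive divergence with near-zero curl is a source.

source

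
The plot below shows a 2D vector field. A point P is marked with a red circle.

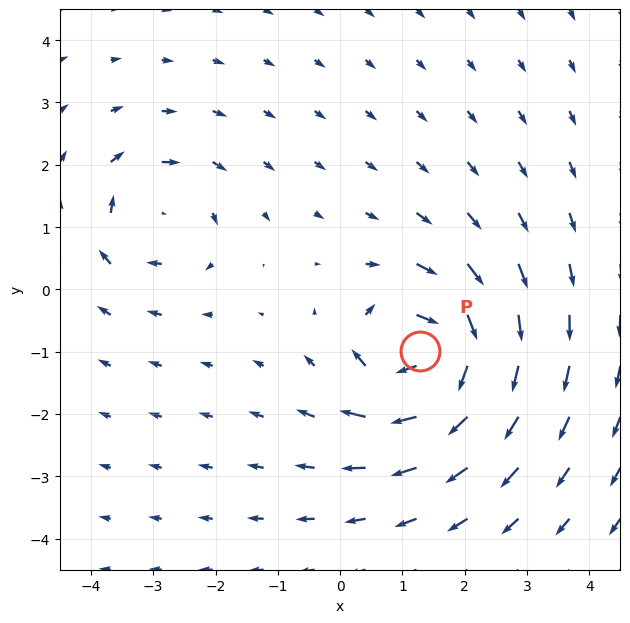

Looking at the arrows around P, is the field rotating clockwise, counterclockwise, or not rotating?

Near P at (1.3, -1.0) the arrows circulate clockwise. The curl (z-component) there is about -7; negative curl means clockwise rotation.

clockwise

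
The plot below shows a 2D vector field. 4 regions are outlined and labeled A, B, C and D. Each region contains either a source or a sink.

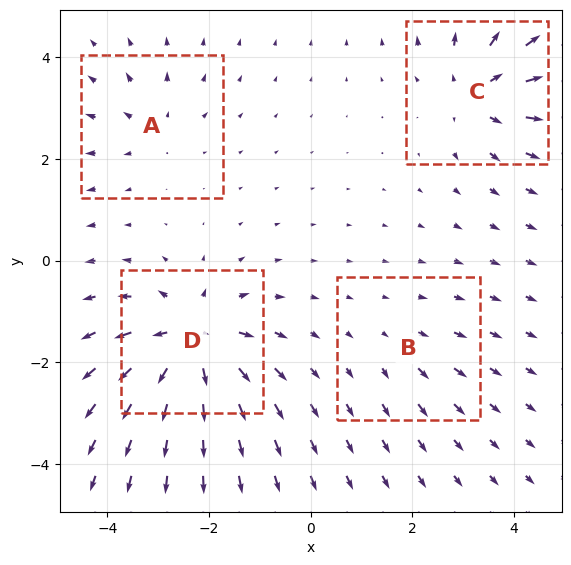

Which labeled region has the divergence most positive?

Divergence at each region's feature centre — A: about +3, B: about +2, C: about +6, D: about +8. Region D is most positive.

D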